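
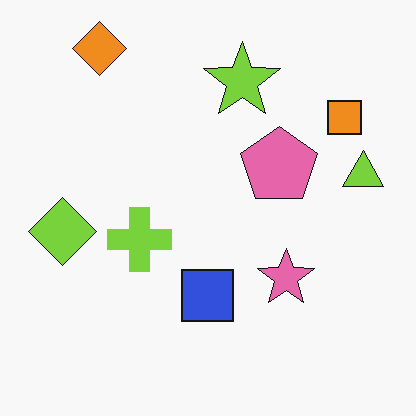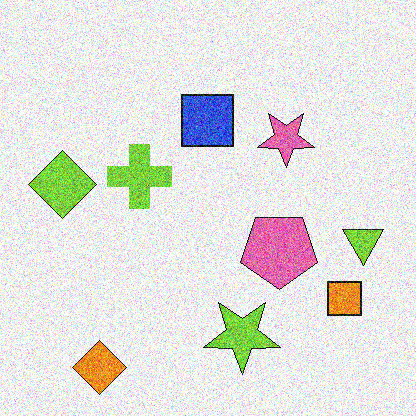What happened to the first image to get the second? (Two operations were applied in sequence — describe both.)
The image was flipped vertically (top ↔ bottom), then degraded with strong gaussian noise.

The orange diamond is in the top-left of the first image and the bottom-left of the second — shapes on opposite sides of the horizontal midline have swapped in a mirror flip. Random speckle covers the whole image, including the flat background.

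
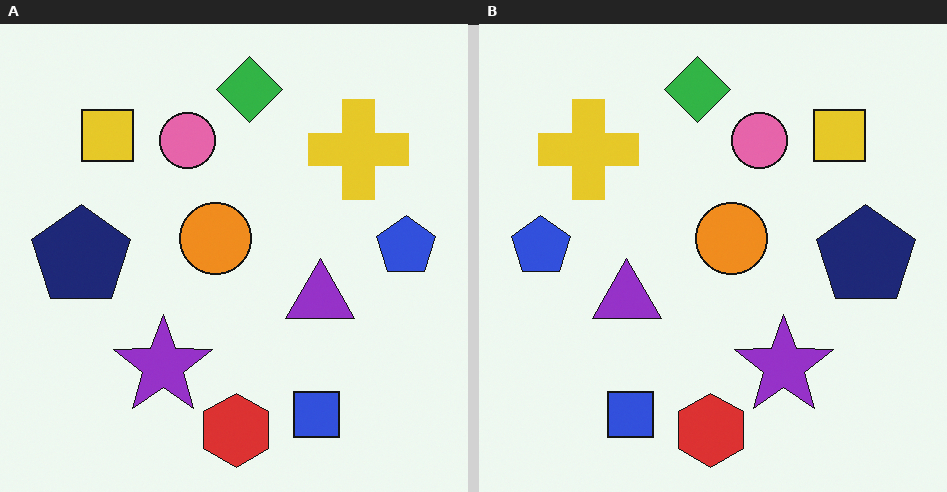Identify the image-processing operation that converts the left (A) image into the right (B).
This is the original image flipped horizontally (left ↔ right).

The blue pentagon is in the right of the left (A) image and the left of the right (B) — shapes on opposite sides of the vertical midline have swapped in a mirror flip.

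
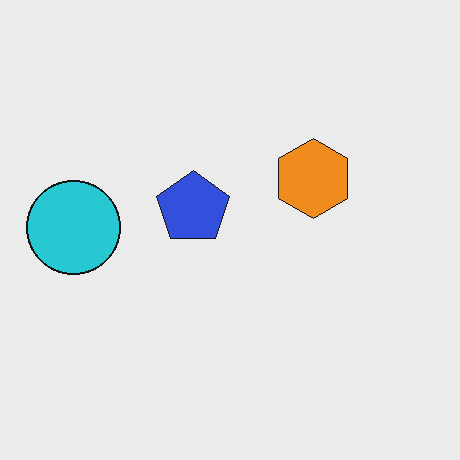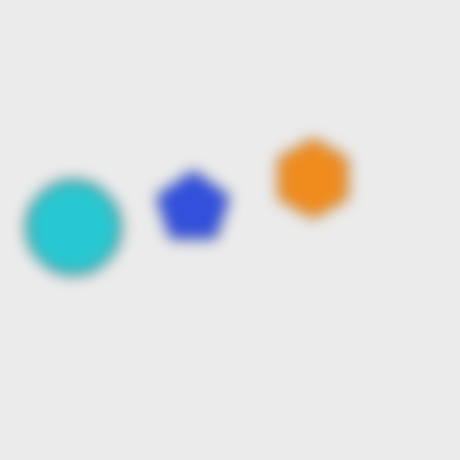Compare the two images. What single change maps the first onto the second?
The second image is the first strongly gaussian-blurred.

Shape edges and outlines are uniformly softened across the whole image.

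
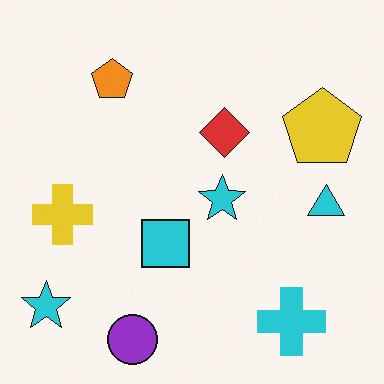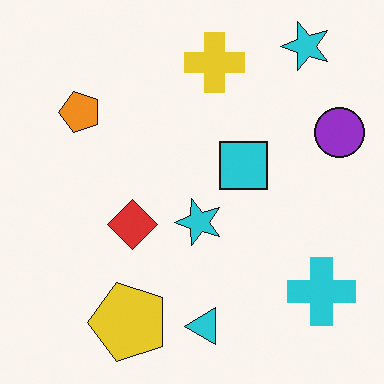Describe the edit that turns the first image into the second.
This is the original image transposed (reflected across the top-left ↔ bottom-right diagonal).

Shapes have swapped their row and column positions — what was in the top-right is now in the bottom-left — a diagonal reflection.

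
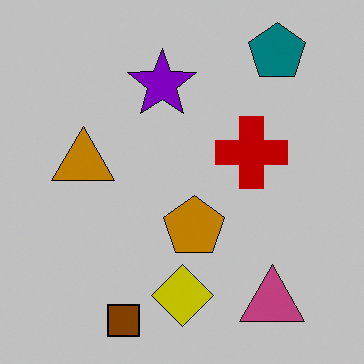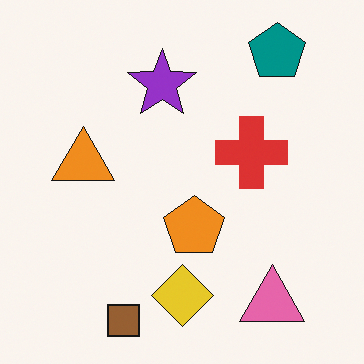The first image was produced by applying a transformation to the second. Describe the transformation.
This is the original image heavily posterized to just a handful of flat colors.

Each flat color has snapped to a coarser quantized level — most visibly, the near-white background has dropped to a flat grey.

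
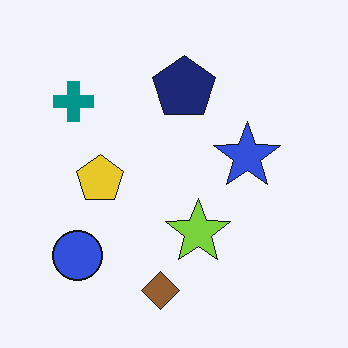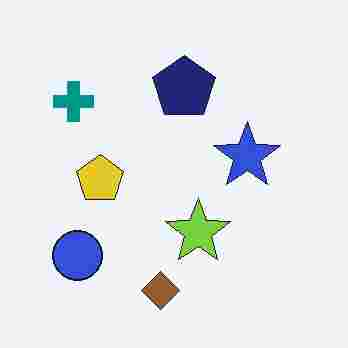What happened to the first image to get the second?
This is the original image degraded with heavy JPEG compression.

Blocky 8×8 compression artifacts appear around shape edges and the flat background shows ringing — characteristic JPEG degradation.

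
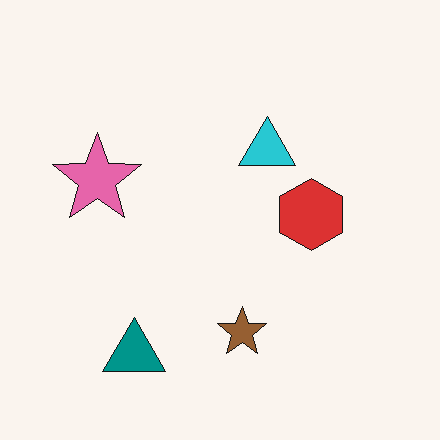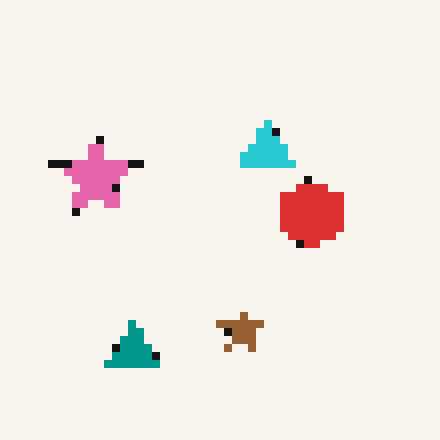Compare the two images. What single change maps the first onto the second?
This is the original image pixelated into visible square blocks.

Shapes are reduced to large square blocks; fine edges and outlines are lost — a downscale-then-upscale (mosaic) effect.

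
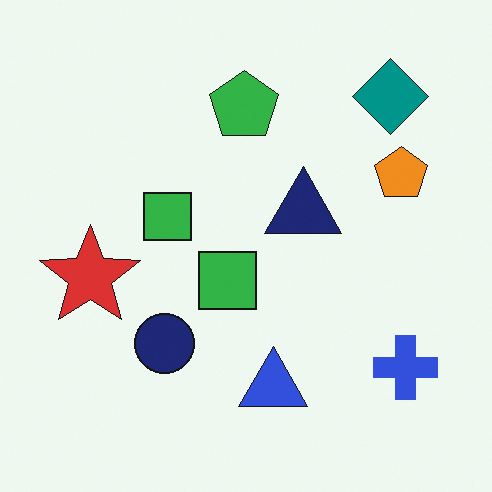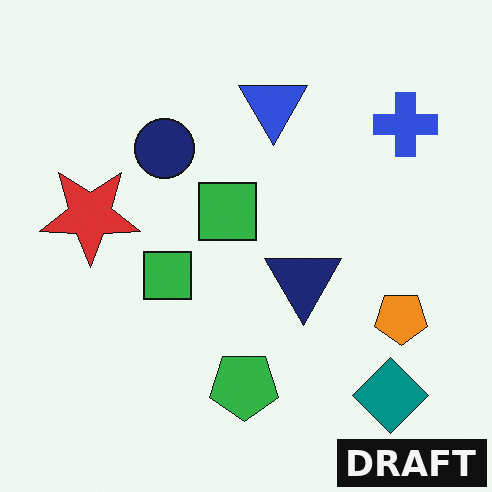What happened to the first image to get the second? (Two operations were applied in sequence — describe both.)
The second image is the first flipped vertically (top ↔ bottom), then watermarked with the text "DRAFT" in the lower-right corner.

The teal diamond is in the top-right of the first image and the bottom-right of the second — shapes on opposite sides of the horizontal midline have swapped in a mirror flip. A dark label reading "DRAFT" appears in the lower-right corner.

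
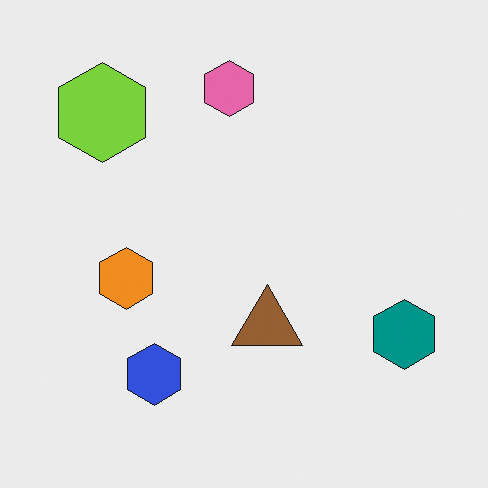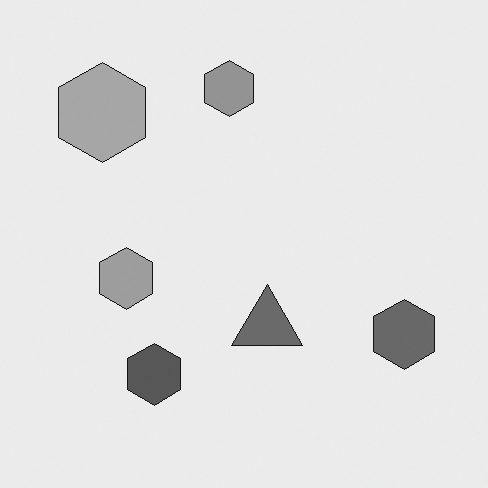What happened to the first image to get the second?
This is the original image converted to grayscale.

All color is removed — every shape is now a shade of grey.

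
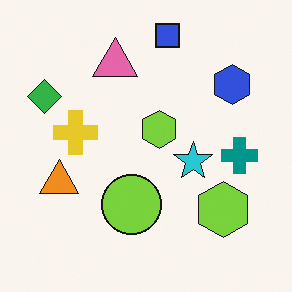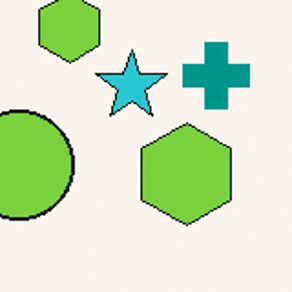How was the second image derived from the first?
The image was cropped to a noticeably smaller region and rescaled.

The visible shapes are larger and the field of view is narrower; shapes near the original edges may be partly or wholly outside the frame — a crop-and-rescale.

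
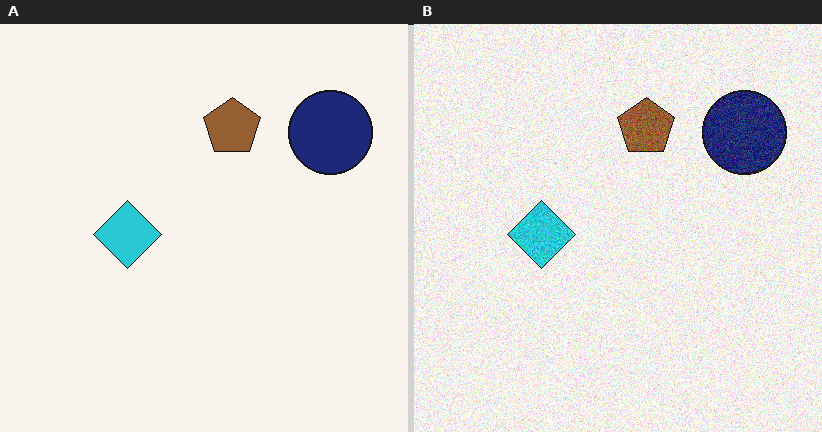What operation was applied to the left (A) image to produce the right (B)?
The transformation is: degraded with moderate additive noise.

Random speckle covers the whole image, including the flat background.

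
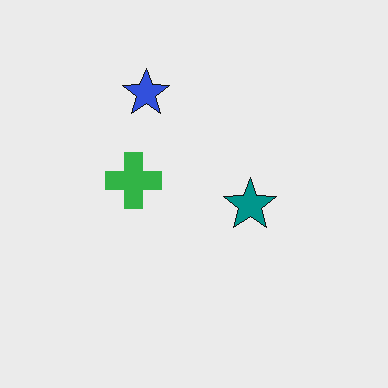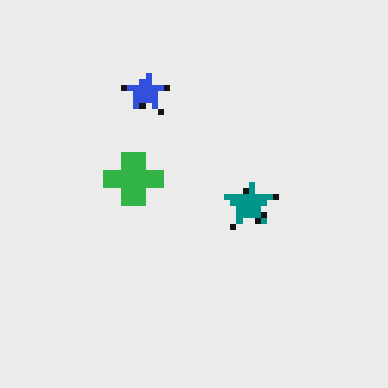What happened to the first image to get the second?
The second image is the first moderately pixelated.

Shapes are reduced to large square blocks; fine edges and outlines are lost — a downscale-then-upscale (mosaic) effect.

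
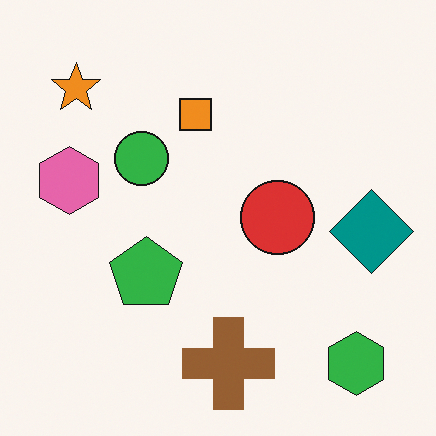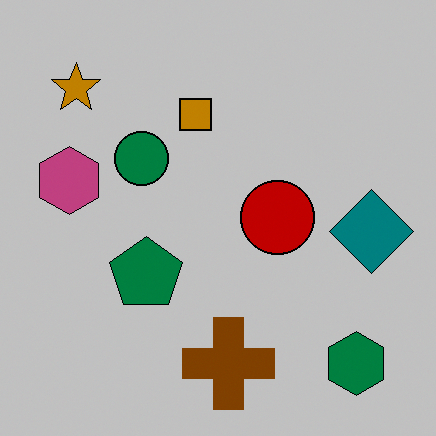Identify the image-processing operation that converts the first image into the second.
The transformation is: heavily posterized to just a handful of flat colors.

Each flat color has snapped to a coarser quantized level — most visibly, the near-white background has dropped to a flat grey.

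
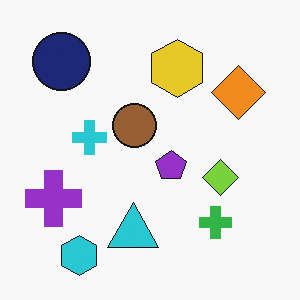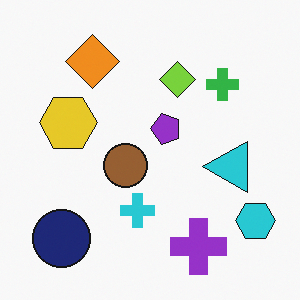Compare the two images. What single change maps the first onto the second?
The image was rotated 90° counter-clockwise.

The cyan hexagon sits in the bottom-left of the first image and the bottom-right of the second — consistent with a whole-image 90° counter-clockwise rotation.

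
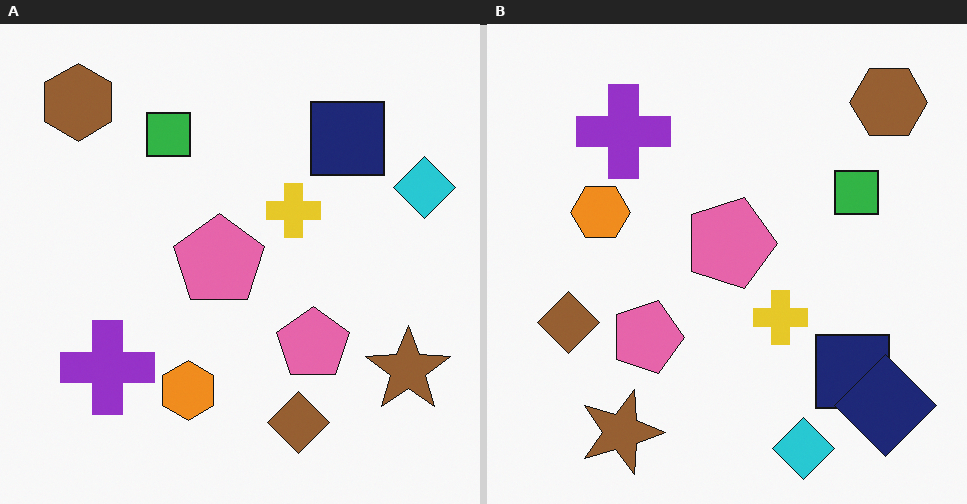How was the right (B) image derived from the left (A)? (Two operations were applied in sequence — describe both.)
This is the original image rotated 90° clockwise, then overlaid with an additional navy diamond.

The brown hexagon sits in the top-left of the left (A) image and the top-right of the right (B) — consistent with a whole-image 90° clockwise rotation. A navy diamond appears in the right (B) image that is absent from the left (A).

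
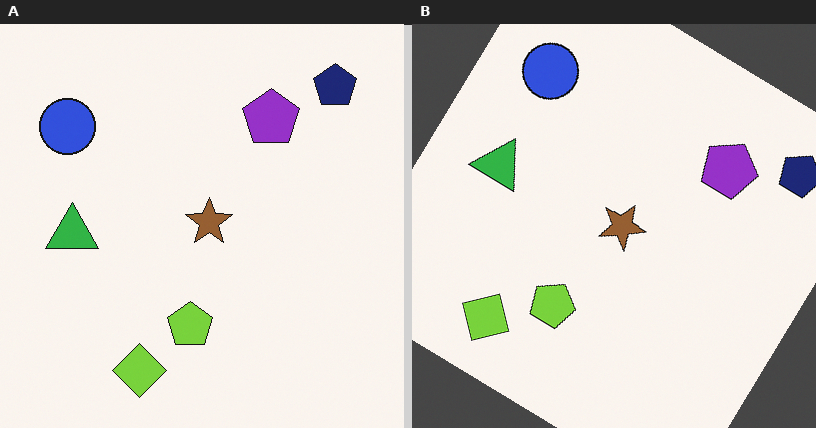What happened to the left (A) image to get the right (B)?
This is the original image rotated clockwise by a large amount — several tens of degrees.

Every shape is tilted by the same angle and the image corners show triangular fill wedges — a whole-image rotation by a non-right angle.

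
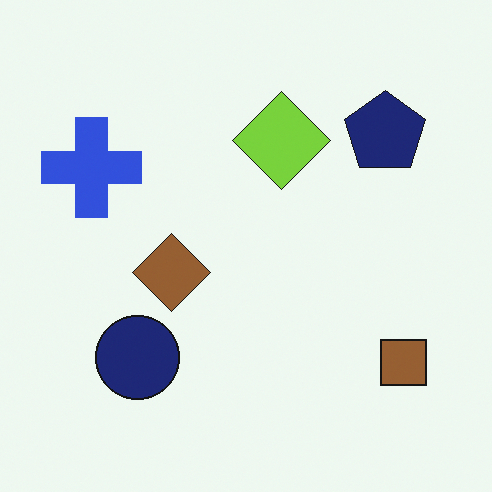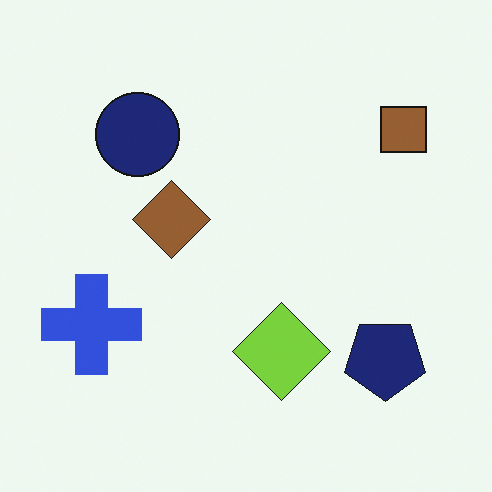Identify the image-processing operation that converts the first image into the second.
The image was flipped vertically (top ↔ bottom).

The brown square is in the bottom-right of the first image and the top-right of the second — shapes on opposite sides of the horizontal midline have swapped in a mirror flip.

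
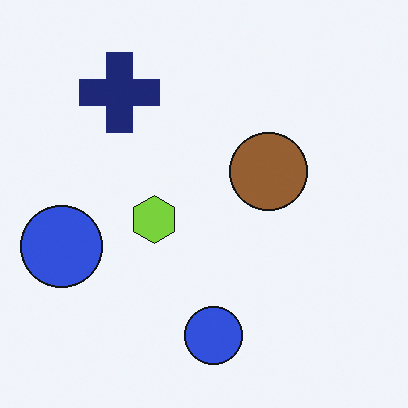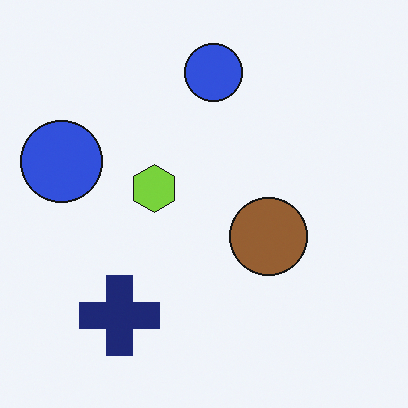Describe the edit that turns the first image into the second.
This is the original image flipped vertically (top ↔ bottom).

The navy cross is in the top-left of the first image and the bottom-left of the second — shapes on opposite sides of the horizontal midline have swapped in a mirror flip.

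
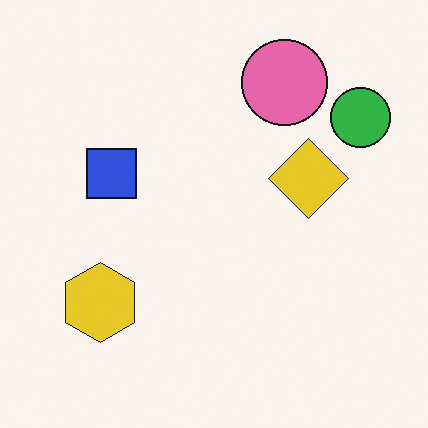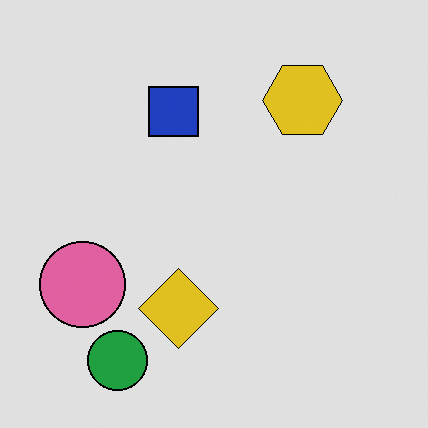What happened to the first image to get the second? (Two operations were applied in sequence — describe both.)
The transformation is: posterized to a reduced palette, then transposed (reflected across the top-left ↔ bottom-right diagonal).

Each flat color has snapped to a coarser quantized level — most visibly, the near-white background has dropped to a flat grey. Shapes have swapped their row and column positions — what was in the top-right is now in the bottom-left — a diagonal reflection.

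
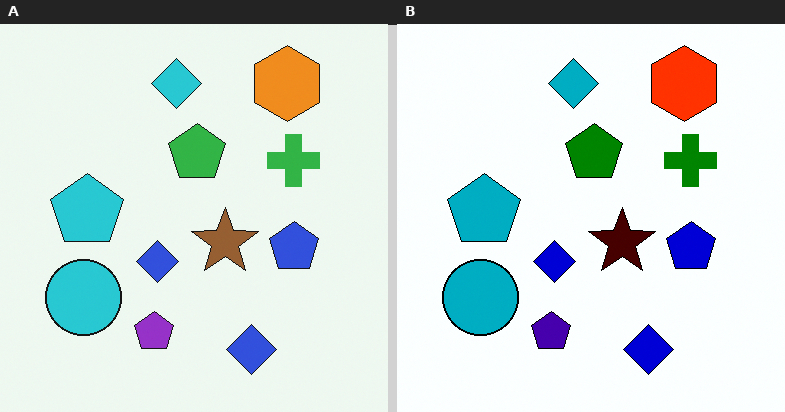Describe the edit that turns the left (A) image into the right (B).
The right (B) image is the left (A) given much higher contrast.

Tones are pushed away from mid-grey across the whole image — a global contrast change.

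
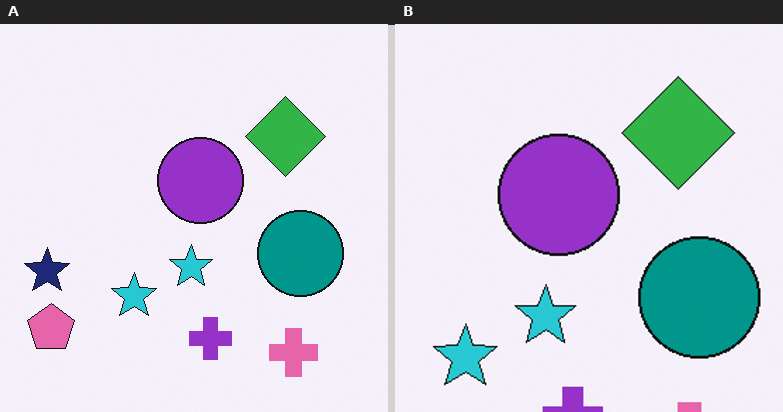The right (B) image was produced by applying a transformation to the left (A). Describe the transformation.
The image was cropped to a modestly smaller region and rescaled.

The visible shapes are larger and the field of view is narrower; shapes near the original edges may be partly or wholly outside the frame — a crop-and-rescale.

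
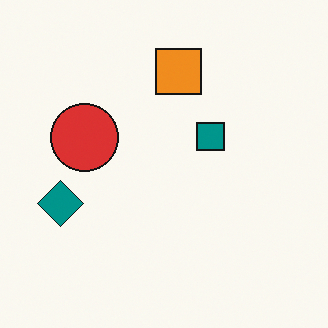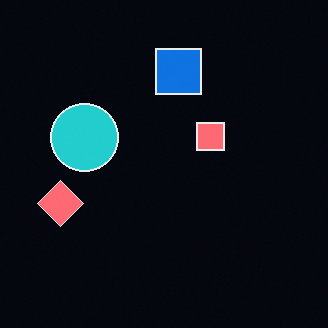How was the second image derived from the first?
It was color-inverted (negative).

The light background has become dark and every shape's color is its complement — a photographic negative.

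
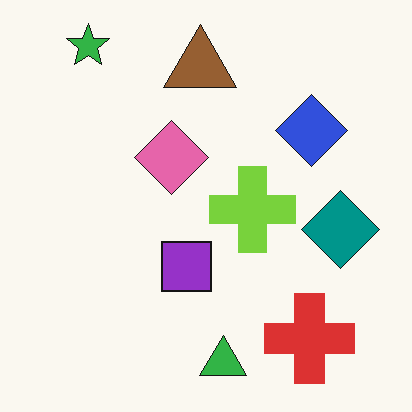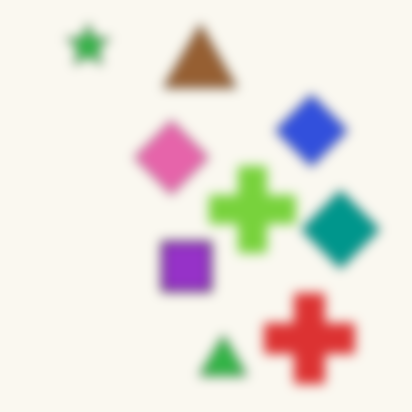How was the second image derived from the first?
It was strongly gaussian-blurred.

Shape edges and outlines are uniformly softened across the whole image.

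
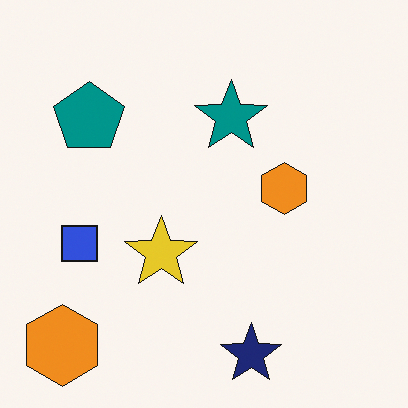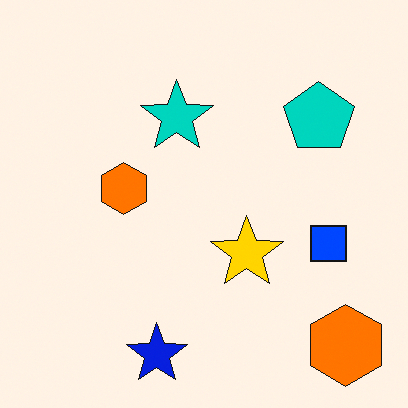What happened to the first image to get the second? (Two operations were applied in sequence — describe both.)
Made much more vivid (saturation change), then flipped horizontally (left ↔ right).

All colors are more vivid — a global saturation change. The blue square is in the left of the first image and the right of the second — shapes on opposite sides of the vertical midline have swapped in a mirror flip.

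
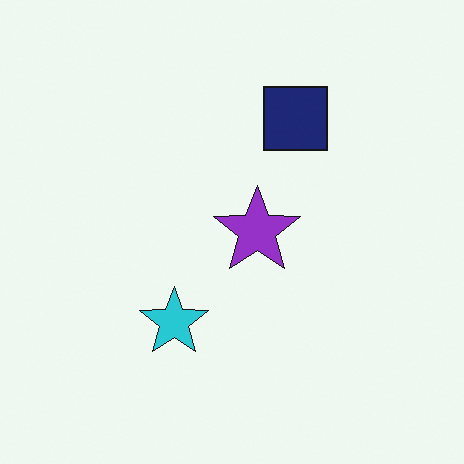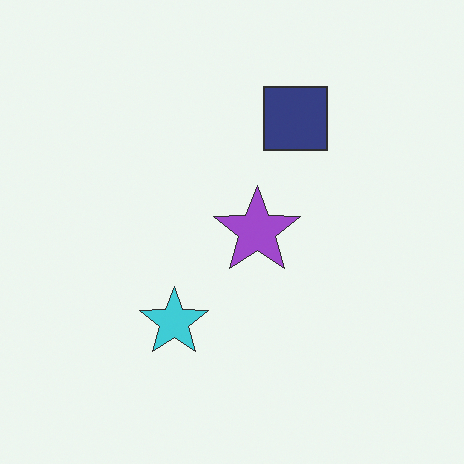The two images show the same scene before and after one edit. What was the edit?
This is the original image given slightly reduced contrast.

Tones are pushed toward mid-grey across the whole image — a global contrast change.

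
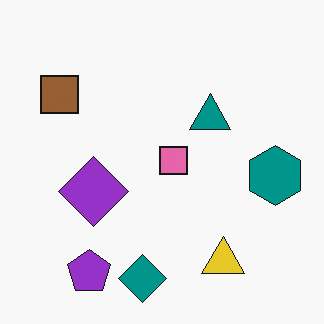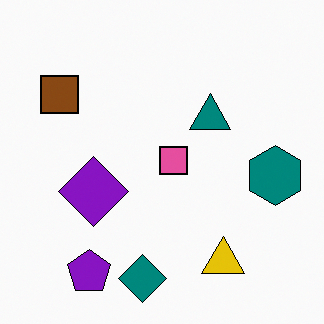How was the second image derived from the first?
The transformation is: given slightly increased contrast.

Tones are pushed away from mid-grey across the whole image — a global contrast change.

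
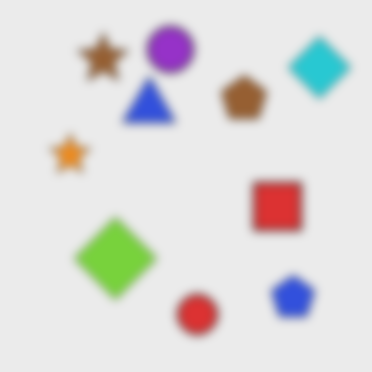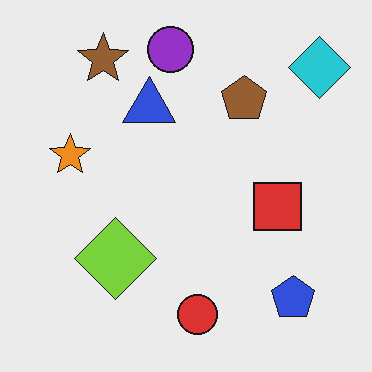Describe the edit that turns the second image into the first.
Heavily blurred.

Shape edges and outlines are uniformly softened across the whole image.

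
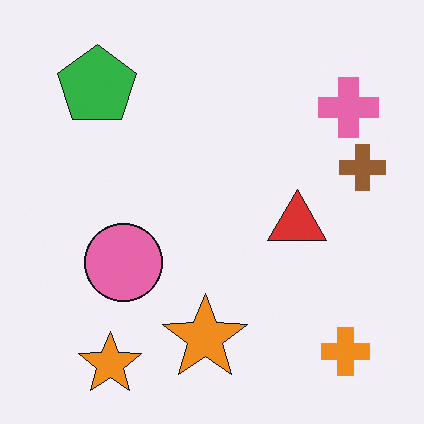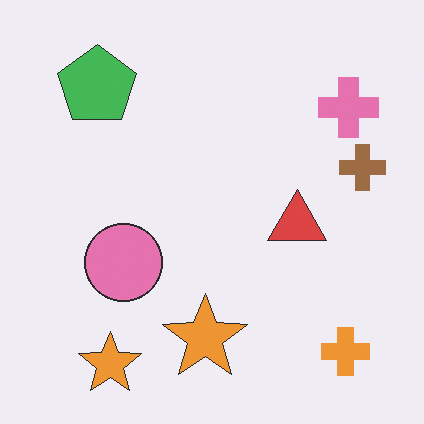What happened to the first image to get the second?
This is the original image given slightly reduced contrast.

Tones are pushed toward mid-grey across the whole image — a global contrast change.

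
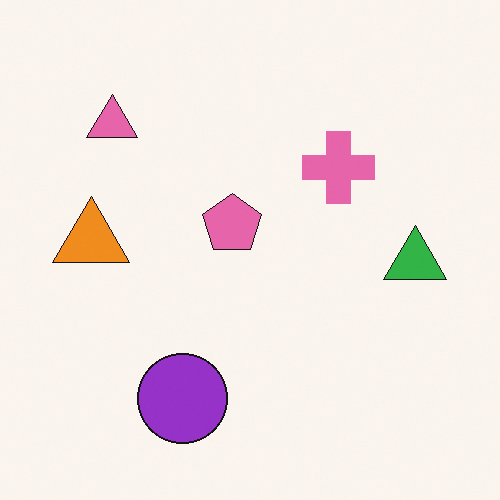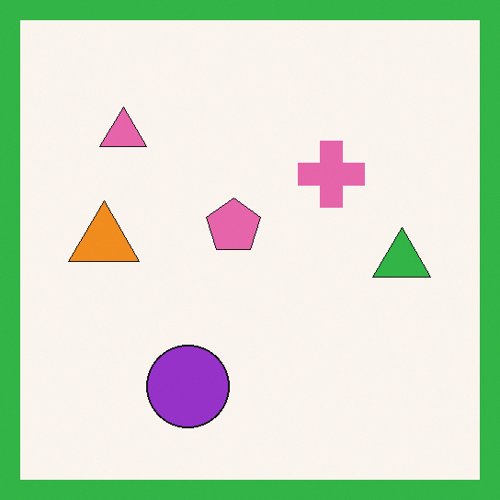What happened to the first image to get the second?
The second image is the first framed with a green border.

A solid green frame runs around the edge of the second image, with the content slightly shrunk inside it.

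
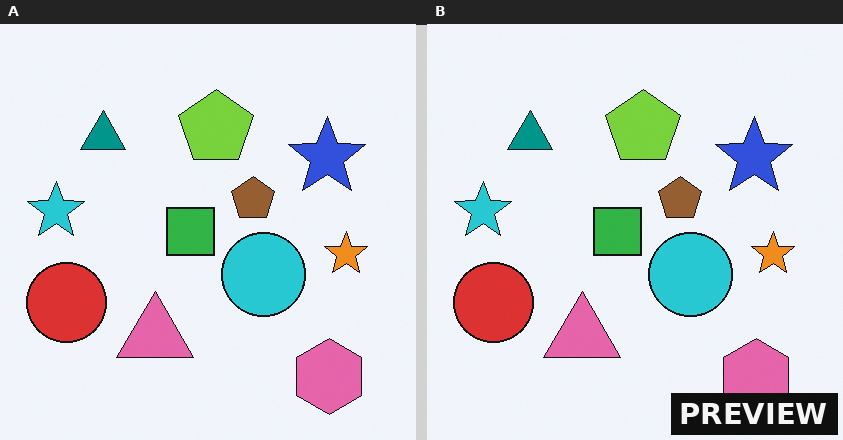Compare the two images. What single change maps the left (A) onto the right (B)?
This is the original image watermarked with the text "PREVIEW" in the lower-right corner.

A dark label reading "PREVIEW" appears in the lower-right corner.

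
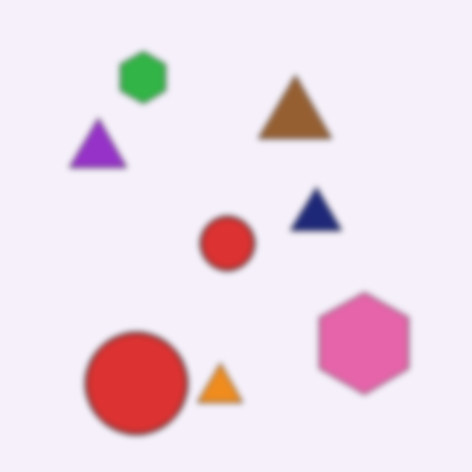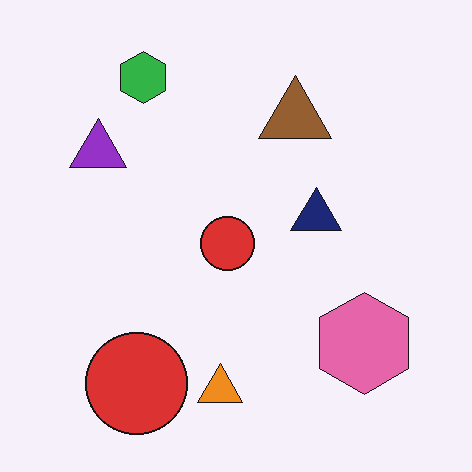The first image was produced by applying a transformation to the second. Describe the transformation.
Moderately blurred.

Shape edges and outlines are uniformly softened across the whole image.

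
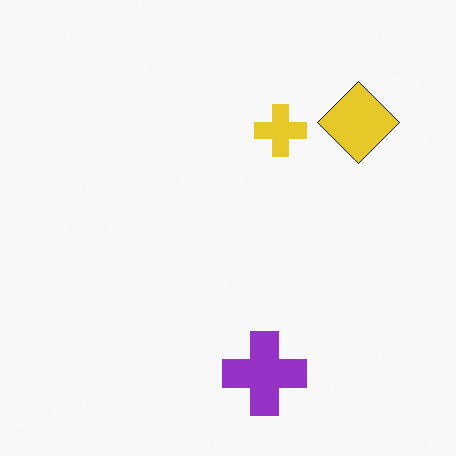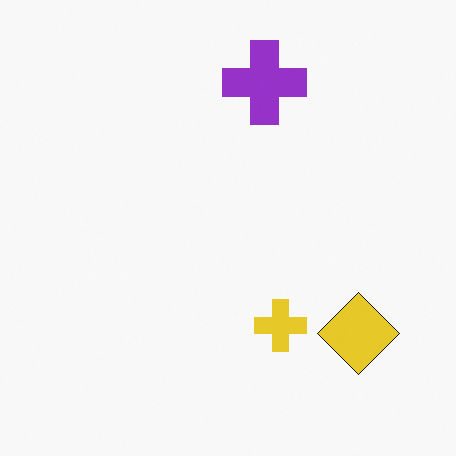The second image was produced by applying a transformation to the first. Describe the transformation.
The image was flipped vertically (top ↔ bottom).

The purple cross is in the bottom of the first image and the top of the second — shapes on opposite sides of the horizontal midline have swapped in a mirror flip.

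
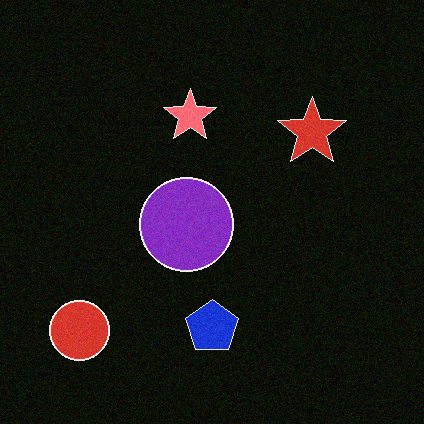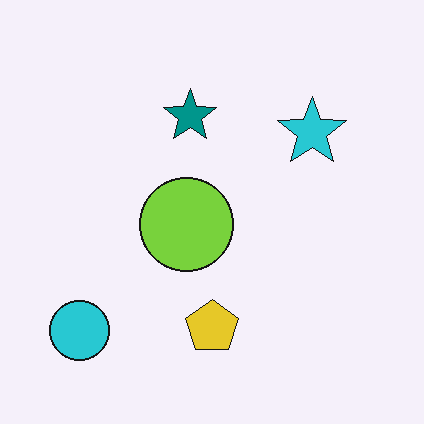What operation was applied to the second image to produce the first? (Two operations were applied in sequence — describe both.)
This is the original image degraded with subtle gaussian noise, then color-inverted (negative).

Random speckle covers the whole image, including the flat background. The light background has become dark and every shape's color is its complement — a photographic negative.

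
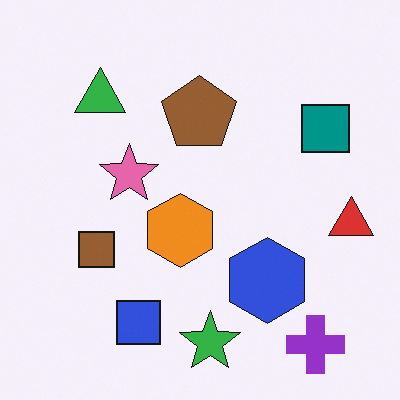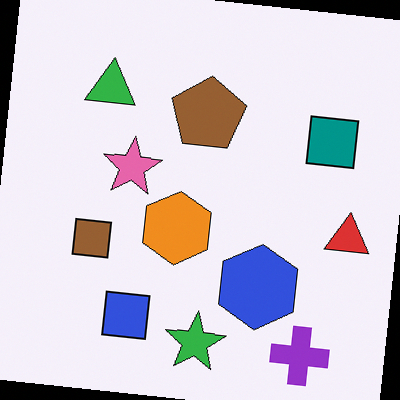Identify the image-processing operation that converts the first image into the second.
The image was rotated clockwise by a small amount.

Every shape is tilted by the same angle and the image corners show triangular fill wedges — a whole-image rotation by a non-right angle.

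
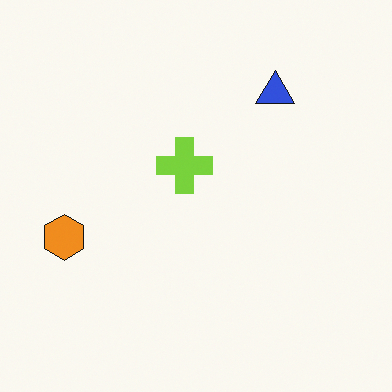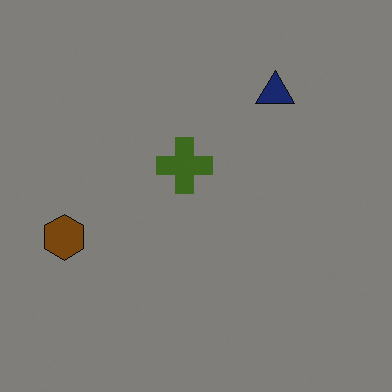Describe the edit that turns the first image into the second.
Darkened a lot.

Every pixel — background and shapes alike — is uniformly darkened.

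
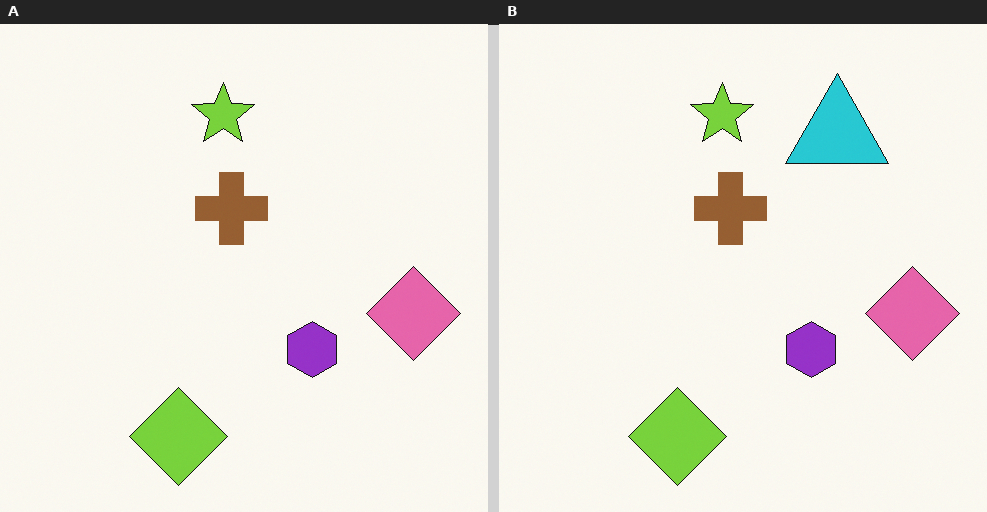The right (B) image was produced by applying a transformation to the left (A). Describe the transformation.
It was overlaid with an additional cyan triangle.

A cyan triangle appears in the right (B) image that is absent from the left (A).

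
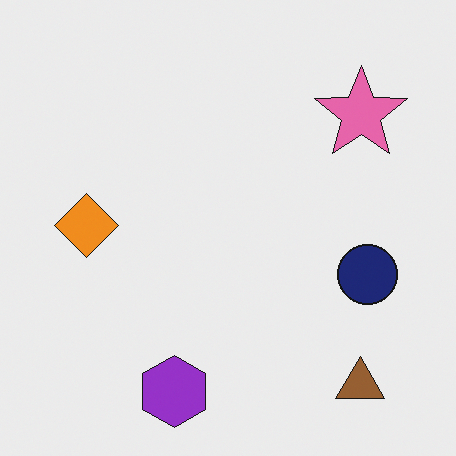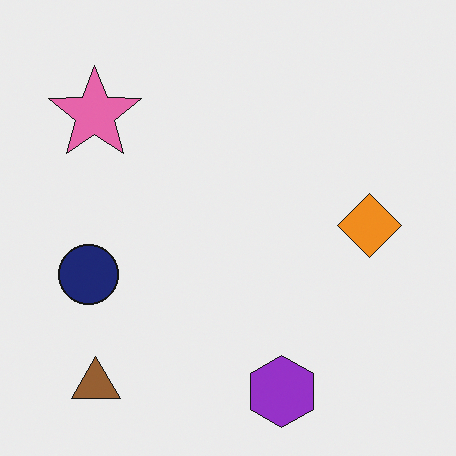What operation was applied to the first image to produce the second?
It was flipped horizontally (left ↔ right).

The orange diamond is in the left of the first image and the right of the second — shapes on opposite sides of the vertical midline have swapped in a mirror flip.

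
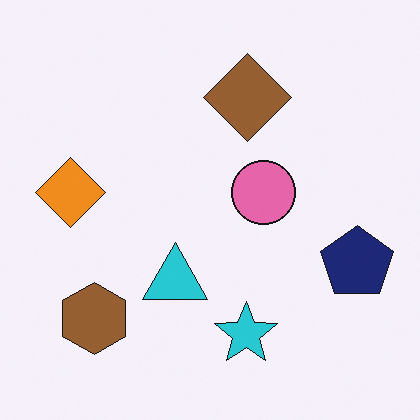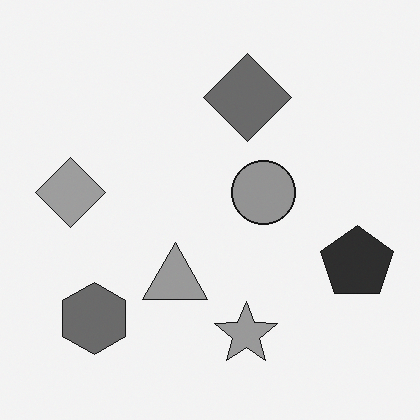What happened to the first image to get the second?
The transformation is: converted to grayscale.

All color is removed — every shape is now a shade of grey.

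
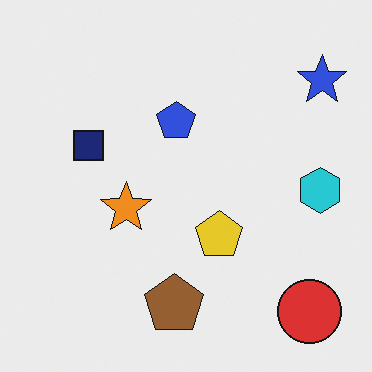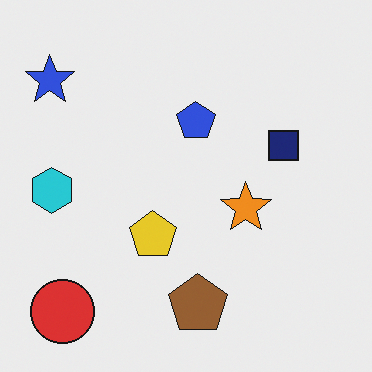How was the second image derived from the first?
The transformation is: flipped horizontally (left ↔ right).

The blue star is in the top-right of the first image and the top-left of the second — shapes on opposite sides of the vertical midline have swapped in a mirror flip.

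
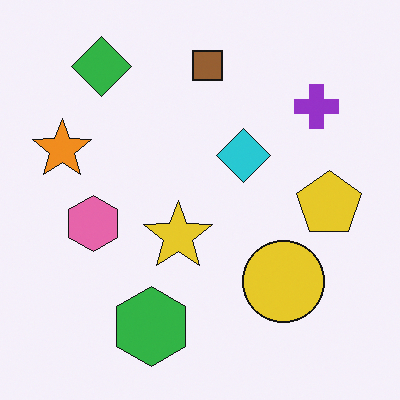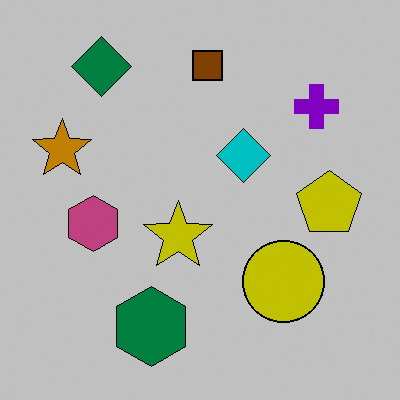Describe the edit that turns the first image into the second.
Heavily posterized to just a handful of flat colors.

Each flat color has snapped to a coarser quantized level — most visibly, the near-white background has dropped to a flat grey.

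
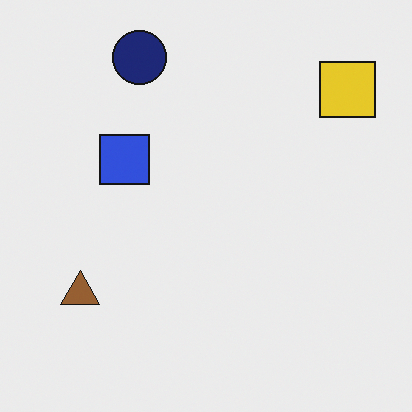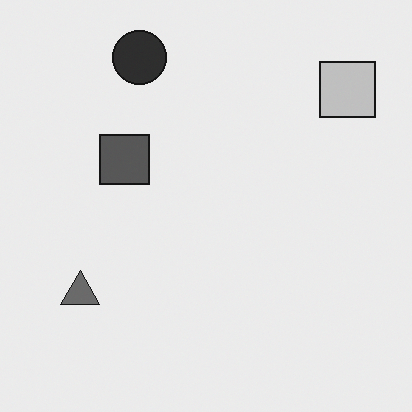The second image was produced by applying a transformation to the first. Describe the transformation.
The image was converted to grayscale.

All color is removed — every shape is now a shade of grey.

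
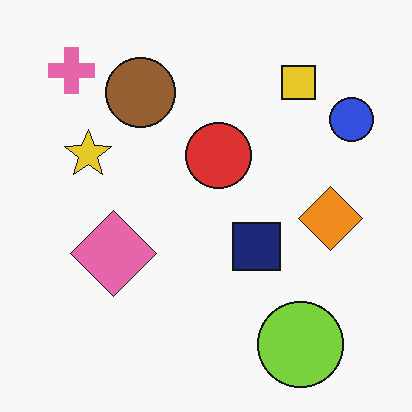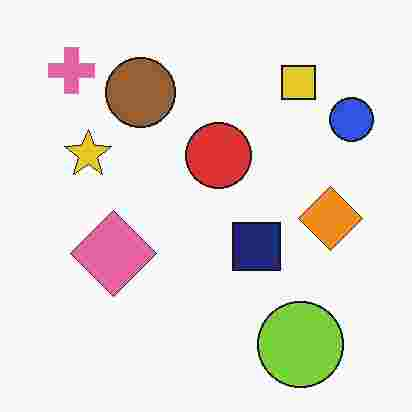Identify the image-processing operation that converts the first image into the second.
The transformation is: heavily JPEG-compressed with obvious blocking artifacts.

Blocky 8×8 compression artifacts appear around shape edges and the flat background shows ringing — characteristic JPEG degradation.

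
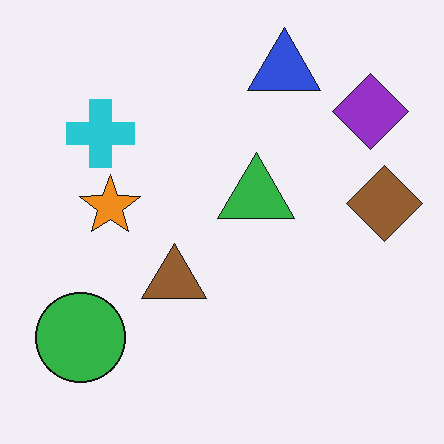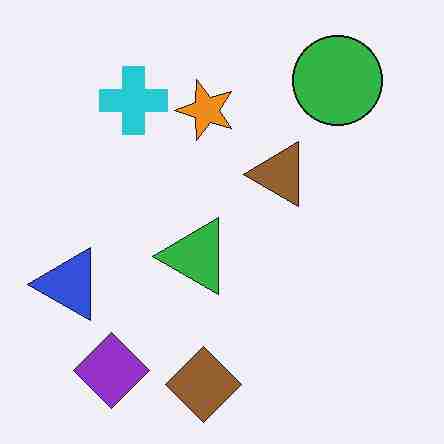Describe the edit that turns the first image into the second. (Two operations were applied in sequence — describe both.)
Degraded with heavy JPEG compression, then transposed (reflected across the top-left ↔ bottom-right diagonal).

Blocky 8×8 compression artifacts appear around shape edges and the flat background shows ringing — characteristic JPEG degradation. Shapes have swapped their row and column positions — what was in the top-right is now in the bottom-left — a diagonal reflection.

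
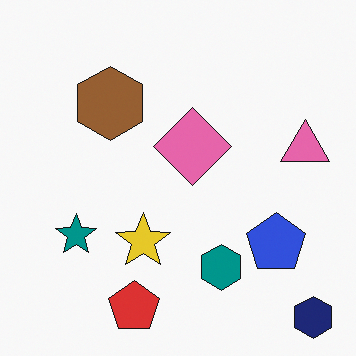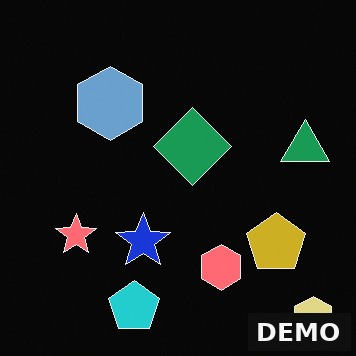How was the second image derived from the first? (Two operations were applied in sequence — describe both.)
Color-inverted (negative), then watermarked with the text "DEMO" in the lower-right corner.

The light background has become dark and every shape's color is its complement — a photographic negative. A dark label reading "DEMO" appears in the lower-right corner.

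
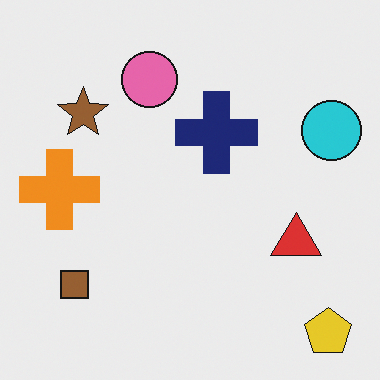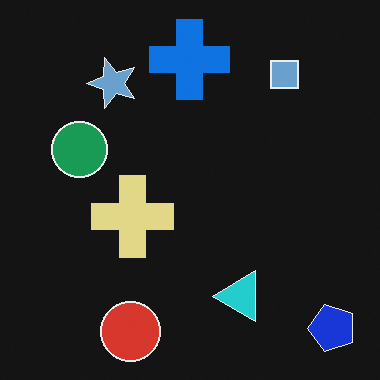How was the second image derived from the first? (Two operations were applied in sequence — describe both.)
Color-inverted (negative), then transposed (reflected across the top-left ↔ bottom-right diagonal).

The light background has become dark and every shape's color is its complement — a photographic negative. Shapes have swapped their row and column positions — what was in the top-right is now in the bottom-left — a diagonal reflection.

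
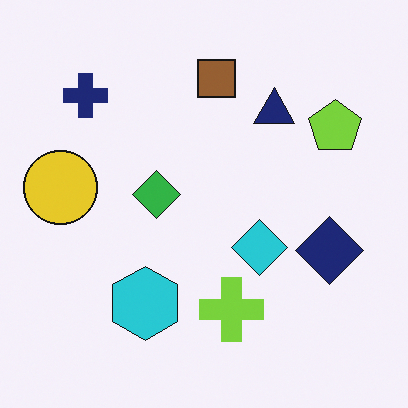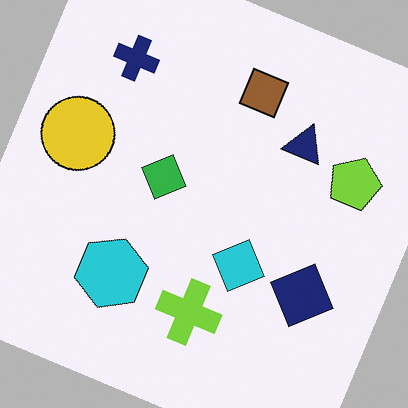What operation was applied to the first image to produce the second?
The second image is the first rotated clockwise by a clearly visible amount.

Every shape is tilted by the same angle and the image corners show triangular fill wedges — a whole-image rotation by a non-right angle.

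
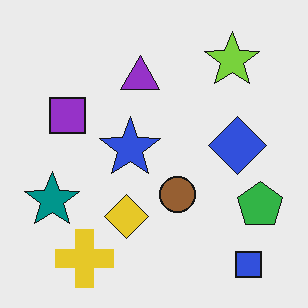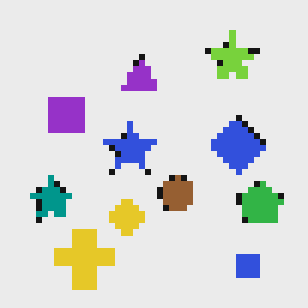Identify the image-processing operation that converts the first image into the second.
The transformation is: pixelated into visible square blocks.

Shapes are reduced to large square blocks; fine edges and outlines are lost — a downscale-then-upscale (mosaic) effect.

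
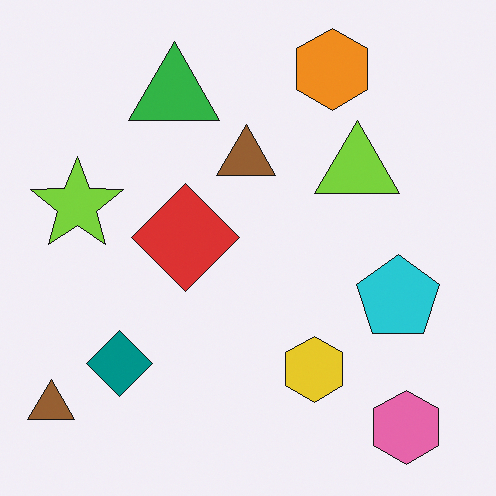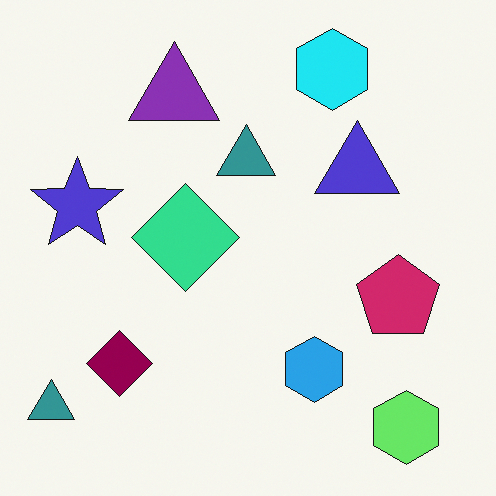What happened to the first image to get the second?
This is the original image hue-shifted by a moderate amount.

Every shape's color has rotated by the same amount around the hue wheel — a uniform hue shift.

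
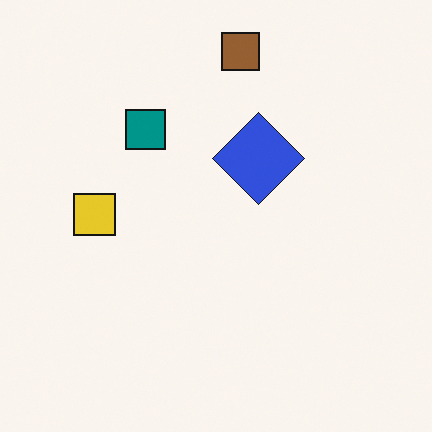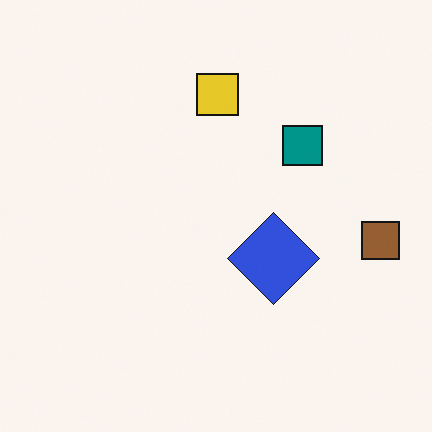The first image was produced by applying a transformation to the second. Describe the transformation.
The image was rotated 90° counter-clockwise.

The brown square sits in the right of the second image and the top of the first — consistent with a whole-image 90° counter-clockwise rotation.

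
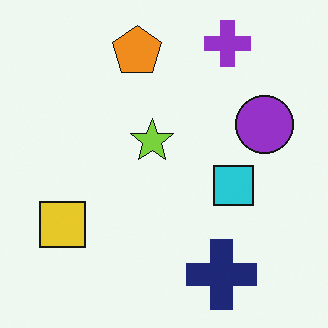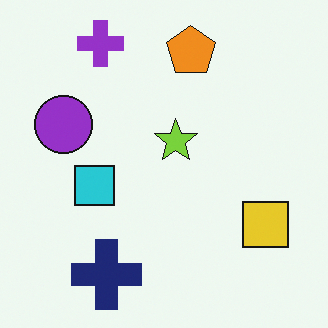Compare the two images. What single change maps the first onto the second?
The image was flipped horizontally (left ↔ right).

The yellow square is in the bottom-left of the first image and the bottom-right of the second — shapes on opposite sides of the vertical midline have swapped in a mirror flip.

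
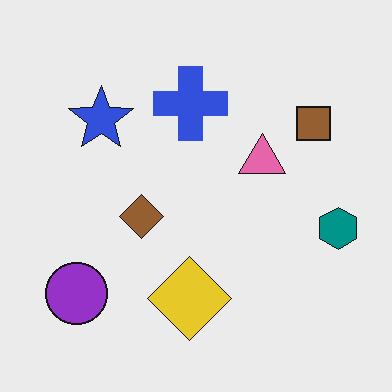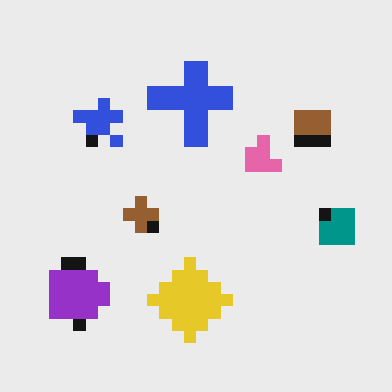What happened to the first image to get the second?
The image was coarsely pixelated.

Shapes are reduced to large square blocks; fine edges and outlines are lost — a downscale-then-upscale (mosaic) effect.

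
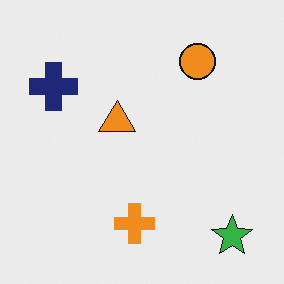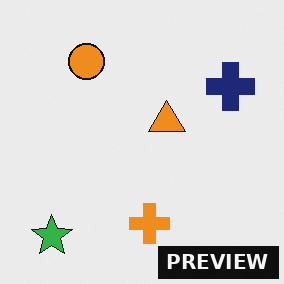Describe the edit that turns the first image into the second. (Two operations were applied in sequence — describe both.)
This is the original image flipped horizontally (left ↔ right), then watermarked with the text "PREVIEW" in the lower-right corner.

The green star is in the bottom-right of the first image and the bottom-left of the second — shapes on opposite sides of the vertical midline have swapped in a mirror flip. A dark label reading "PREVIEW" appears in the lower-right corner.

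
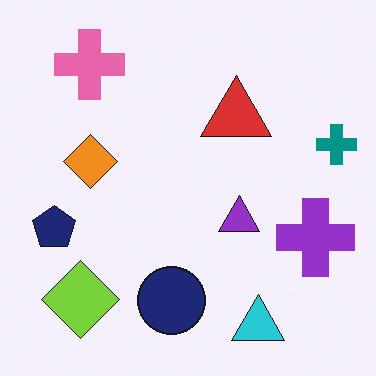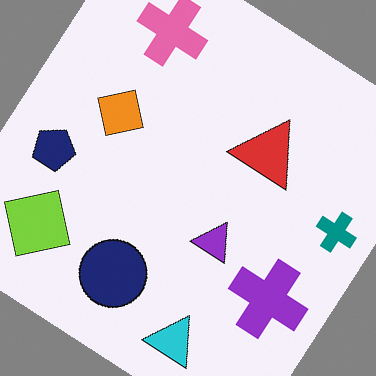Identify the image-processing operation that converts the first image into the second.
Rotated clockwise by a large amount — several tens of degrees.

Every shape is tilted by the same angle and the image corners show triangular fill wedges — a whole-image rotation by a non-right angle.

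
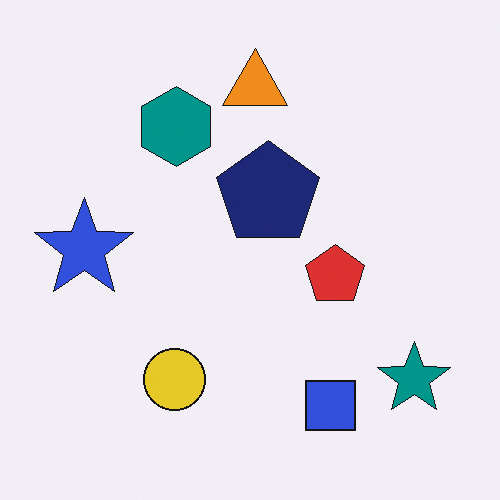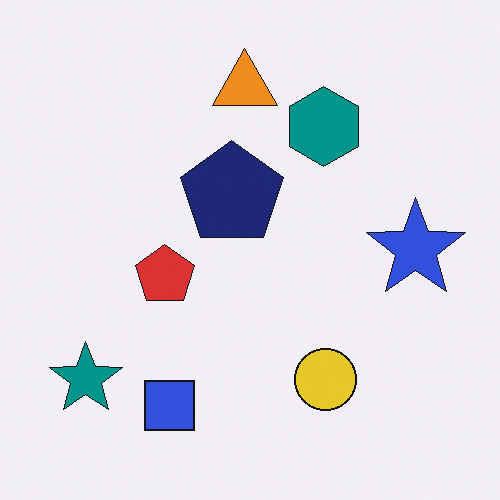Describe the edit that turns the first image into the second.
Flipped horizontally (left ↔ right).

The blue star is in the left of the first image and the right of the second — shapes on opposite sides of the vertical midline have swapped in a mirror flip.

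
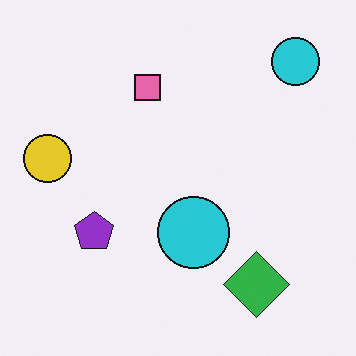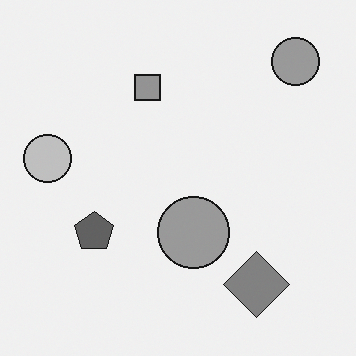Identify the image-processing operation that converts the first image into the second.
It was converted to grayscale.

All color is removed — every shape is now a shade of grey.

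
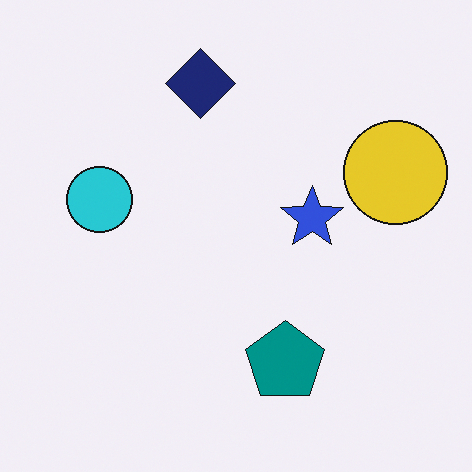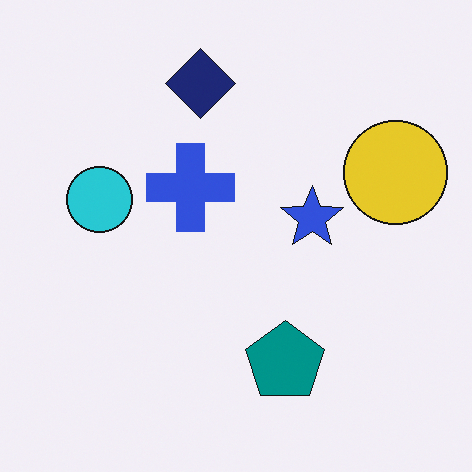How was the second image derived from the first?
This is the original image overlaid with an additional blue cross.

A blue cross appears in the second image that is absent from the first.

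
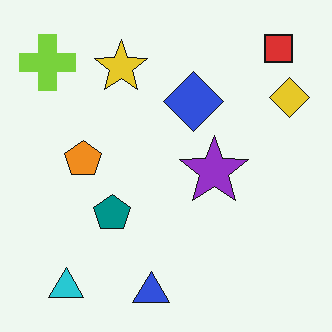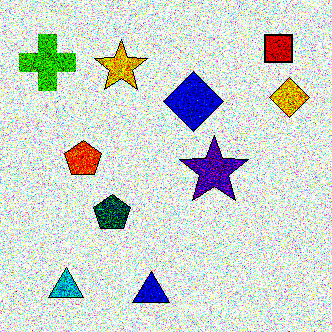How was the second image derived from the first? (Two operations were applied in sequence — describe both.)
Degraded with heavy additive noise, then given much higher contrast.

Random speckle covers the whole image, including the flat background. Tones are pushed away from mid-grey across the whole image — a global contrast change.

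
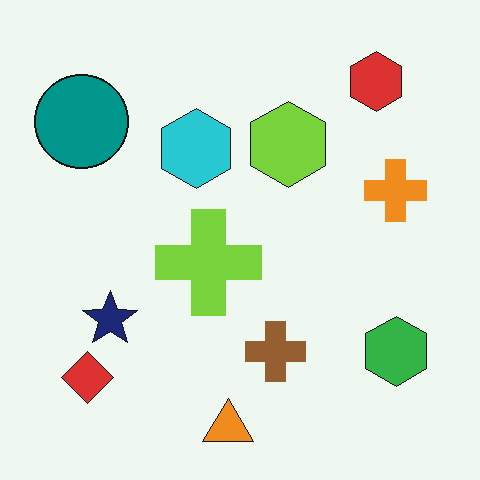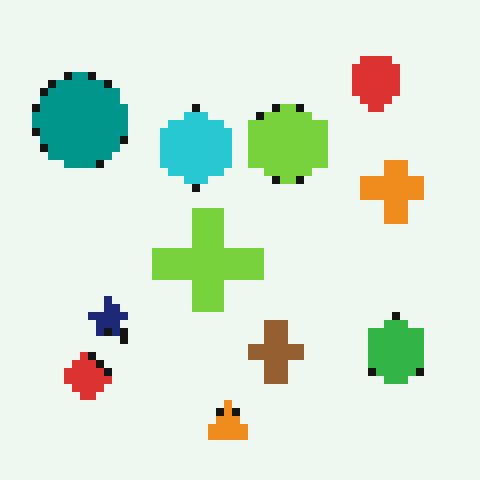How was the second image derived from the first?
Moderately pixelated.

Shapes are reduced to large square blocks; fine edges and outlines are lost — a downscale-then-upscale (mosaic) effect.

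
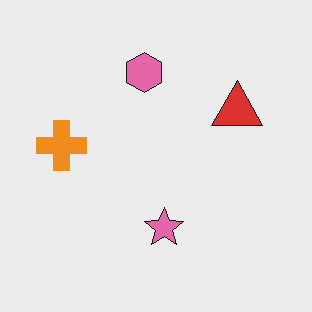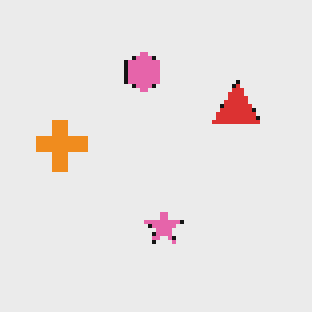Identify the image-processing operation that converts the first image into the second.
The second image is the first mildly pixelated.

Shapes are reduced to large square blocks; fine edges and outlines are lost — a downscale-then-upscale (mosaic) effect.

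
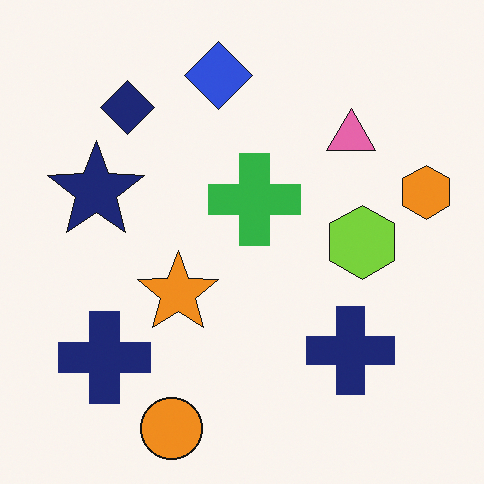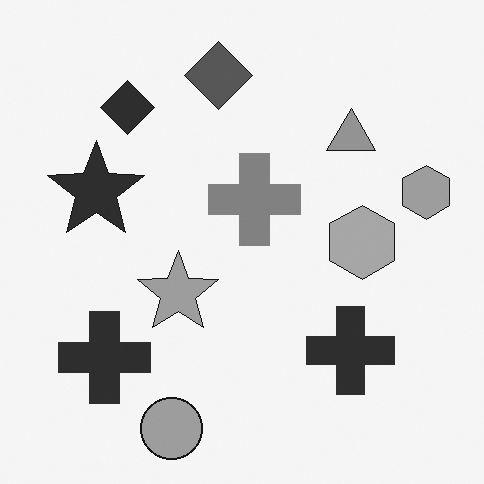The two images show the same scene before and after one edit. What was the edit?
The second image is the first converted to grayscale.

All color is removed — every shape is now a shade of grey.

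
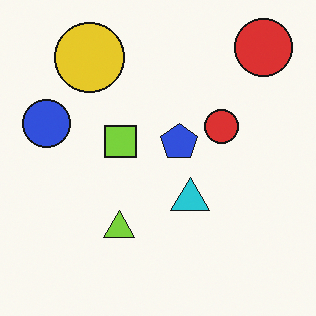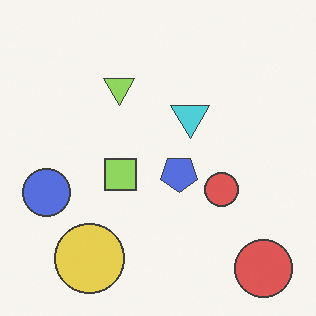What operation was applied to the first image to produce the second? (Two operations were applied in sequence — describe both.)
Flipped vertically (top ↔ bottom), then given slightly reduced contrast.

The yellow circle is in the top-left of the first image and the bottom-left of the second — shapes on opposite sides of the horizontal midline have swapped in a mirror flip. Tones are pushed toward mid-grey across the whole image — a global contrast change.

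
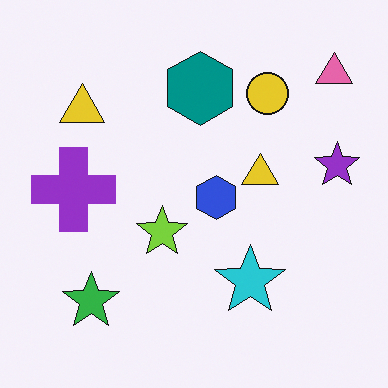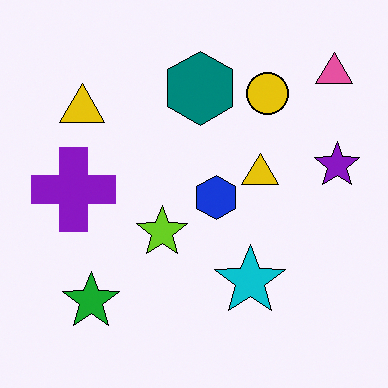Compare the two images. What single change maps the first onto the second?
The second image is the first given slightly increased contrast.

Tones are pushed away from mid-grey across the whole image — a global contrast change.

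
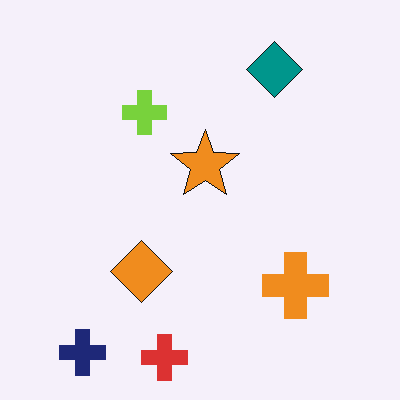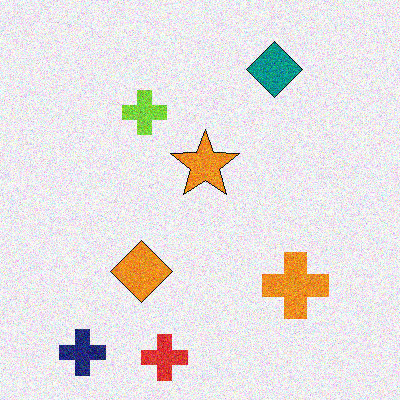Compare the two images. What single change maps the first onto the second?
The image was degraded with visible gaussian noise.

Random speckle covers the whole image, including the flat background.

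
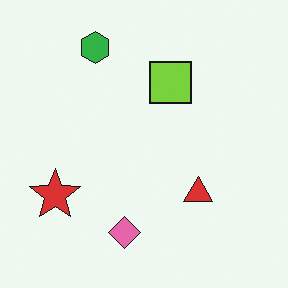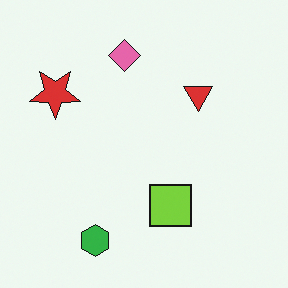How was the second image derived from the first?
The image was flipped vertically (top ↔ bottom).

The green hexagon is in the top-left of the first image and the bottom-left of the second — shapes on opposite sides of the horizontal midline have swapped in a mirror flip.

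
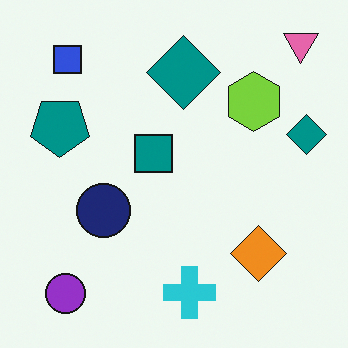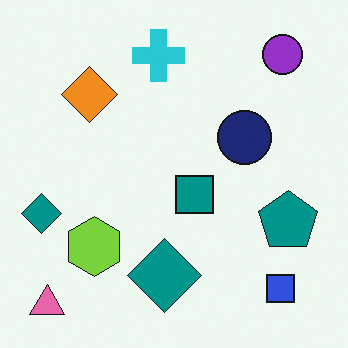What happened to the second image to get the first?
It was rotated 180°.

The pink triangle sits in the bottom-left of the second image and the top-right of the first — consistent with a whole-image 180° rotation.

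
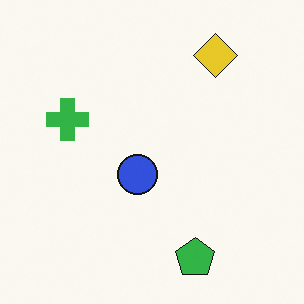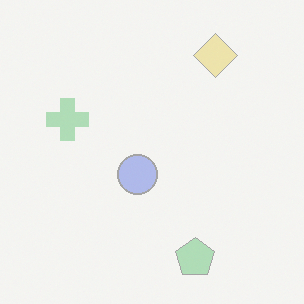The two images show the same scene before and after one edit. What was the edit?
It was washed out (contrast reduced).

Tones are pushed toward mid-grey across the whole image — a global contrast change.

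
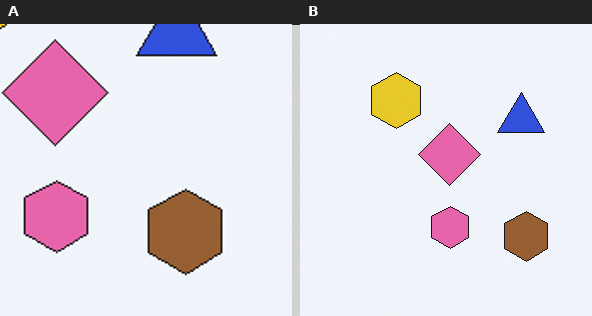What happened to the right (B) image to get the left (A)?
The left (A) image is the right (B) cropped to a noticeably smaller region and rescaled.

The visible shapes are larger and the field of view is narrower; shapes near the original edges may be partly or wholly outside the frame — a crop-and-rescale.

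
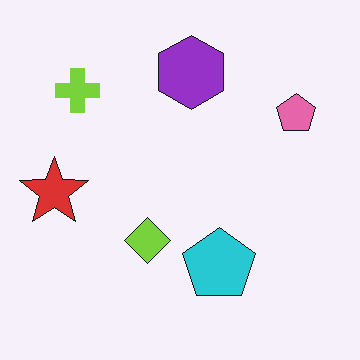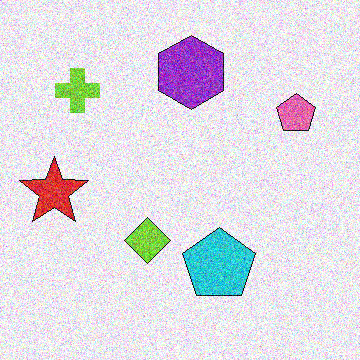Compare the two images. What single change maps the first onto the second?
Degraded with strong gaussian noise.

Random speckle covers the whole image, including the flat background.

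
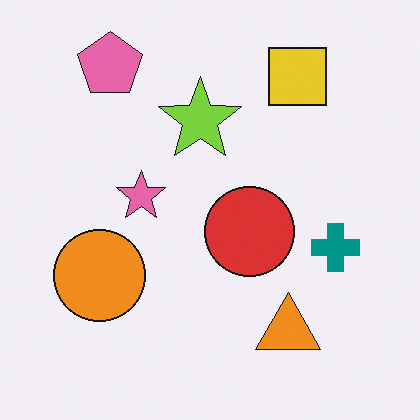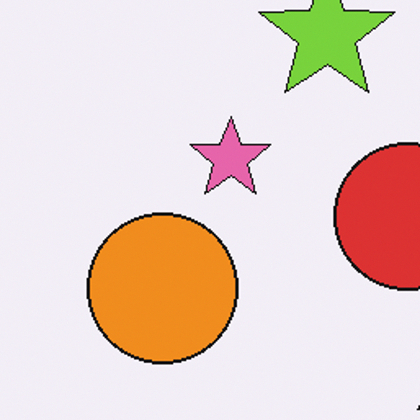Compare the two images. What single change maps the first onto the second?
The transformation is: cropped to a noticeably smaller region and rescaled.

The visible shapes are larger and the field of view is narrower; shapes near the original edges may be partly or wholly outside the frame — a crop-and-rescale.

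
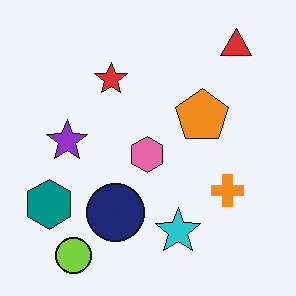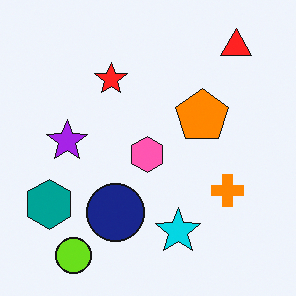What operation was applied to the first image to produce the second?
The image was slightly oversaturated.

All colors are more vivid — a global saturation change.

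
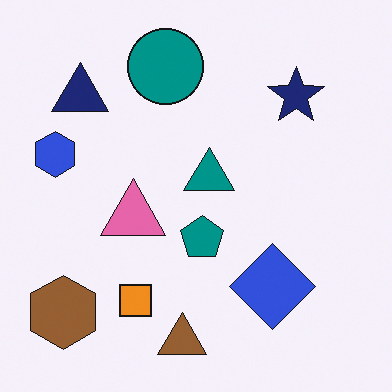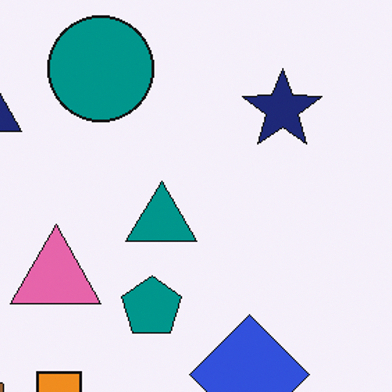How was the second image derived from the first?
Cropped slightly and scaled back up.

The visible shapes are larger and the field of view is narrower; shapes near the original edges may be partly or wholly outside the frame — a crop-and-rescale.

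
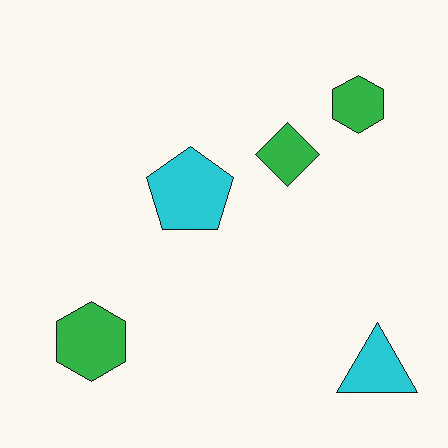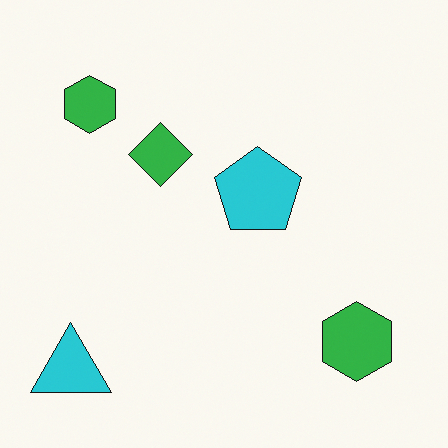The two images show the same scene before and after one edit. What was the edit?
The transformation is: flipped horizontally (left ↔ right).

The cyan triangle is in the bottom-right of the first image and the bottom-left of the second — shapes on opposite sides of the vertical midline have swapped in a mirror flip.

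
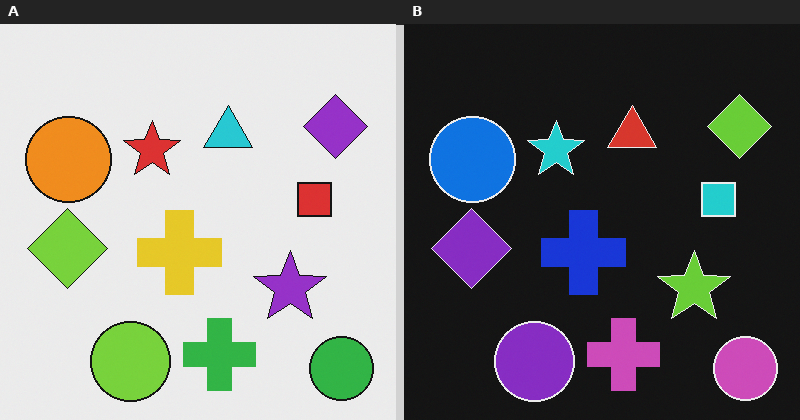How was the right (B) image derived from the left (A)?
It was color-inverted (negative).

The light background has become dark and every shape's color is its complement — a photographic negative.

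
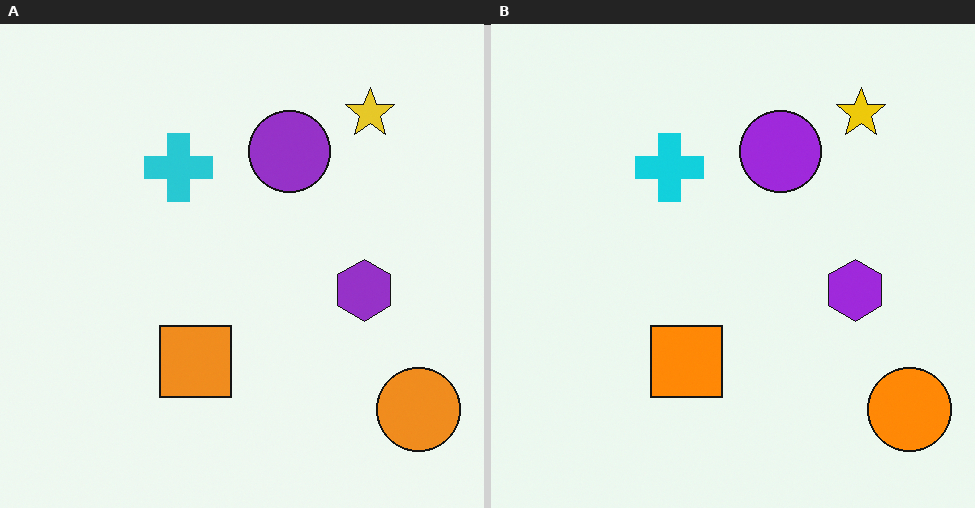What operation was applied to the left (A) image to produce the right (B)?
The transformation is: slightly oversaturated.

All colors are more vivid — a global saturation change.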